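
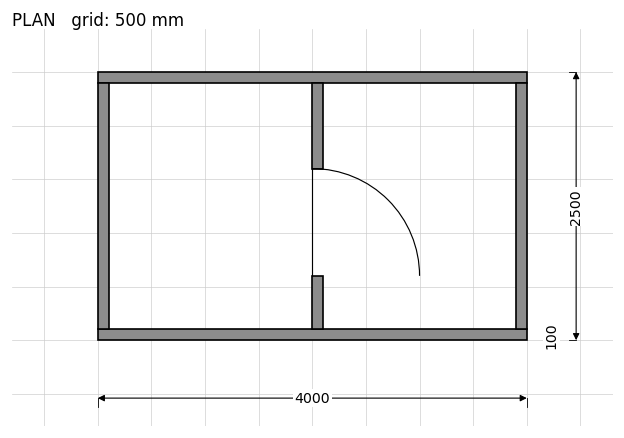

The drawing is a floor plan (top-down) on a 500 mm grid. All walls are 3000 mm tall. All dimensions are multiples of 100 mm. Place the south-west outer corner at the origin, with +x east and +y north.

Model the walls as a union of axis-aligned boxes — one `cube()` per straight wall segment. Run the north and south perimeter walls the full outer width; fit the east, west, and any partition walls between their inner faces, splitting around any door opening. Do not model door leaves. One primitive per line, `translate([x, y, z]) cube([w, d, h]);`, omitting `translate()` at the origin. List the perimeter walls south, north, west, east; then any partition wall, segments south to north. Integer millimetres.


cube([4000, 100, 3000]);
translate([0, 2400, 0]) cube([4000, 100, 3000]);
translate([0, 100, 0]) cube([100, 2300, 3000]);
translate([3900, 100, 0]) cube([100, 2300, 3000]);
translate([2000, 100, 0]) cube([100, 500, 3000]);
translate([2000, 1600, 0]) cube([100, 800, 3000]);


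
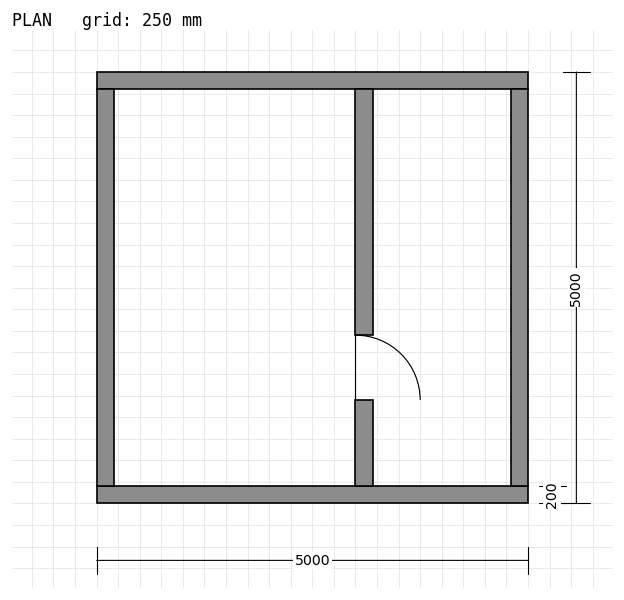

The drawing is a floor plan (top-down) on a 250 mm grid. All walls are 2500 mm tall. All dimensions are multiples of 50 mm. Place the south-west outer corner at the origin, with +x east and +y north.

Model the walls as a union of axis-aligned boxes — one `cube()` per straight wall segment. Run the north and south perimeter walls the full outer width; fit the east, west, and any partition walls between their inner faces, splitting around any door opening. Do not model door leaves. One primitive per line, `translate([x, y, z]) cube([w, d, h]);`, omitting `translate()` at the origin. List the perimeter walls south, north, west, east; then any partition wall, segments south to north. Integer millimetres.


cube([5000, 200, 2500]);
translate([0, 4800, 0]) cube([5000, 200, 2500]);
translate([0, 200, 0]) cube([200, 4600, 2500]);
translate([4800, 200, 0]) cube([200, 4600, 2500]);
translate([3000, 200, 0]) cube([200, 1000, 2500]);
translate([3000, 1950, 0]) cube([200, 2850, 2500]);


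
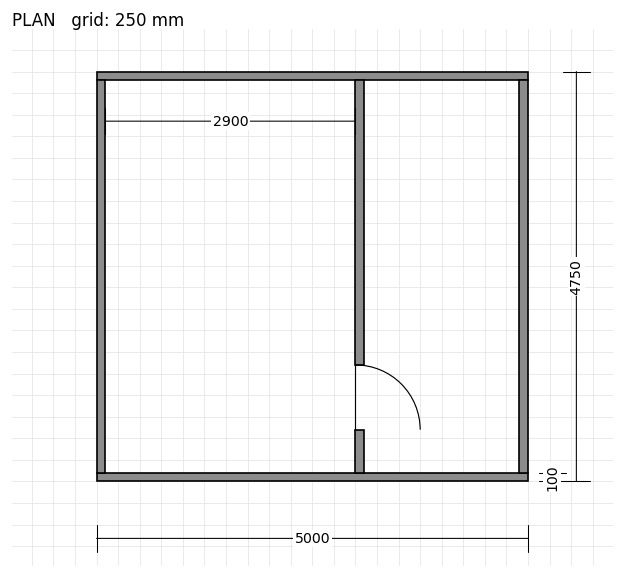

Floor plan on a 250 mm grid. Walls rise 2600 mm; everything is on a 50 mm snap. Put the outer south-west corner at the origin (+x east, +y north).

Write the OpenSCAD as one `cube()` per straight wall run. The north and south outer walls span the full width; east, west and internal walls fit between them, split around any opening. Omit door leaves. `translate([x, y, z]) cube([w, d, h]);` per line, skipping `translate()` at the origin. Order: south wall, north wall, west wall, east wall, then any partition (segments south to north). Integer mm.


cube([5000, 100, 2600]);
translate([0, 4650, 0]) cube([5000, 100, 2600]);
translate([0, 100, 0]) cube([100, 4550, 2600]);
translate([4900, 100, 0]) cube([100, 4550, 2600]);
translate([3000, 100, 0]) cube([100, 500, 2600]);
translate([3000, 1350, 0]) cube([100, 3300, 2600]);


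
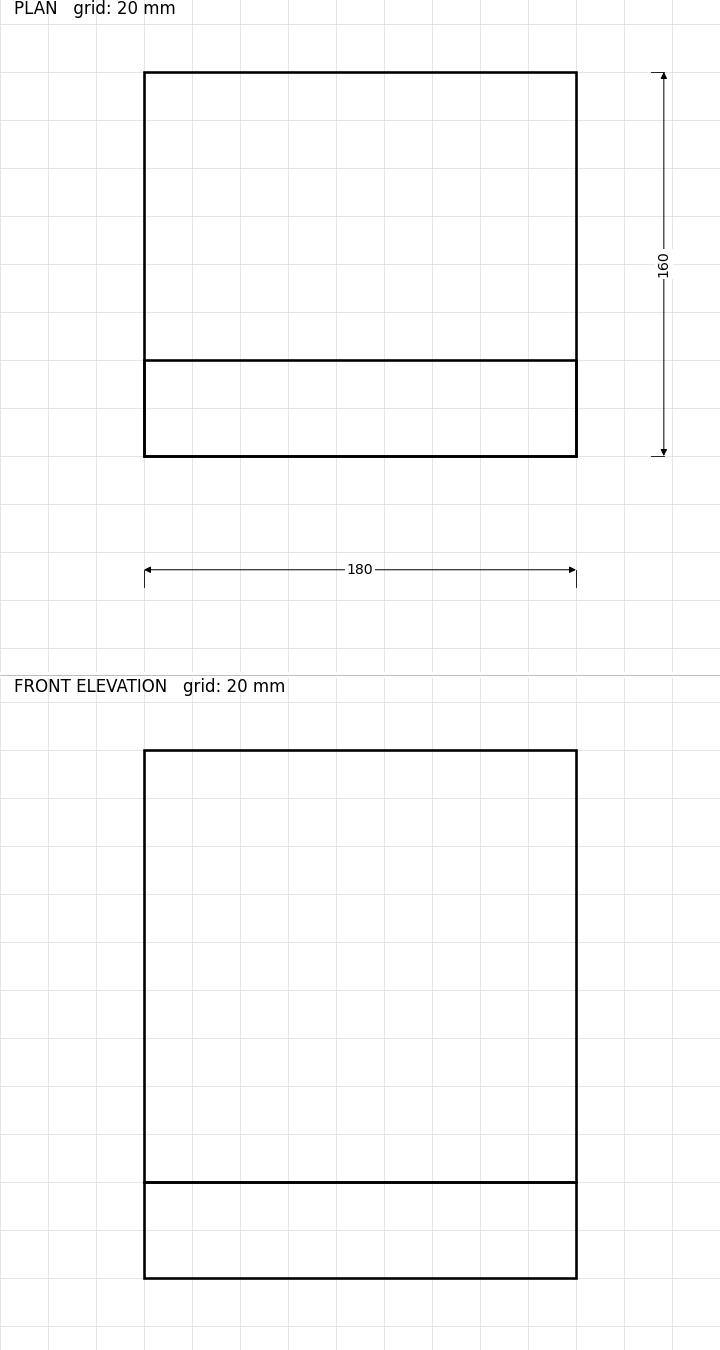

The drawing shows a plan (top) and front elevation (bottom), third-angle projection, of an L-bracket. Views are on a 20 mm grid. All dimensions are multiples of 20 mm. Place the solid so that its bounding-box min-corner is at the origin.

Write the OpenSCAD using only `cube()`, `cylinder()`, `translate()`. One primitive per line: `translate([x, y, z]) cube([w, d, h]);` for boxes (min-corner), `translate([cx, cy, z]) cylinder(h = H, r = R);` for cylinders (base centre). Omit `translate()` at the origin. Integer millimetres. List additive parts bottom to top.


cube([180, 160, 40]);
translate([0, 0, 40]) cube([180, 40, 180]);


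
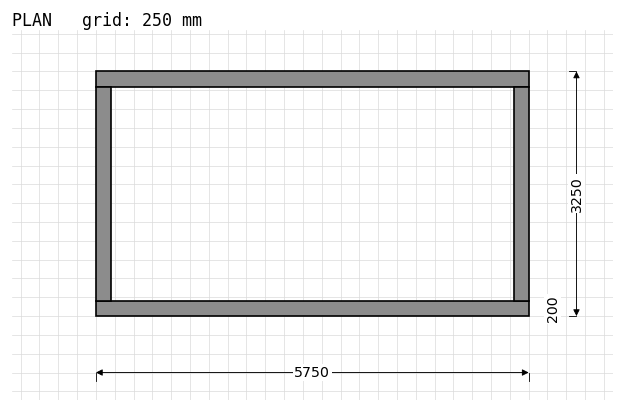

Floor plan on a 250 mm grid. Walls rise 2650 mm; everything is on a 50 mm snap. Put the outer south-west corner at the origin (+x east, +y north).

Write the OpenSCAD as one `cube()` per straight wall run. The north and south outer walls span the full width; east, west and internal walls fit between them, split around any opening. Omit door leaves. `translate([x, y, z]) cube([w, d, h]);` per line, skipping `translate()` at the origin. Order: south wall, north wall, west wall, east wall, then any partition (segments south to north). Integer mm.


cube([5750, 200, 2650]);
translate([0, 3050, 0]) cube([5750, 200, 2650]);
translate([0, 200, 0]) cube([200, 2850, 2650]);
translate([5550, 200, 0]) cube([200, 2850, 2650]);


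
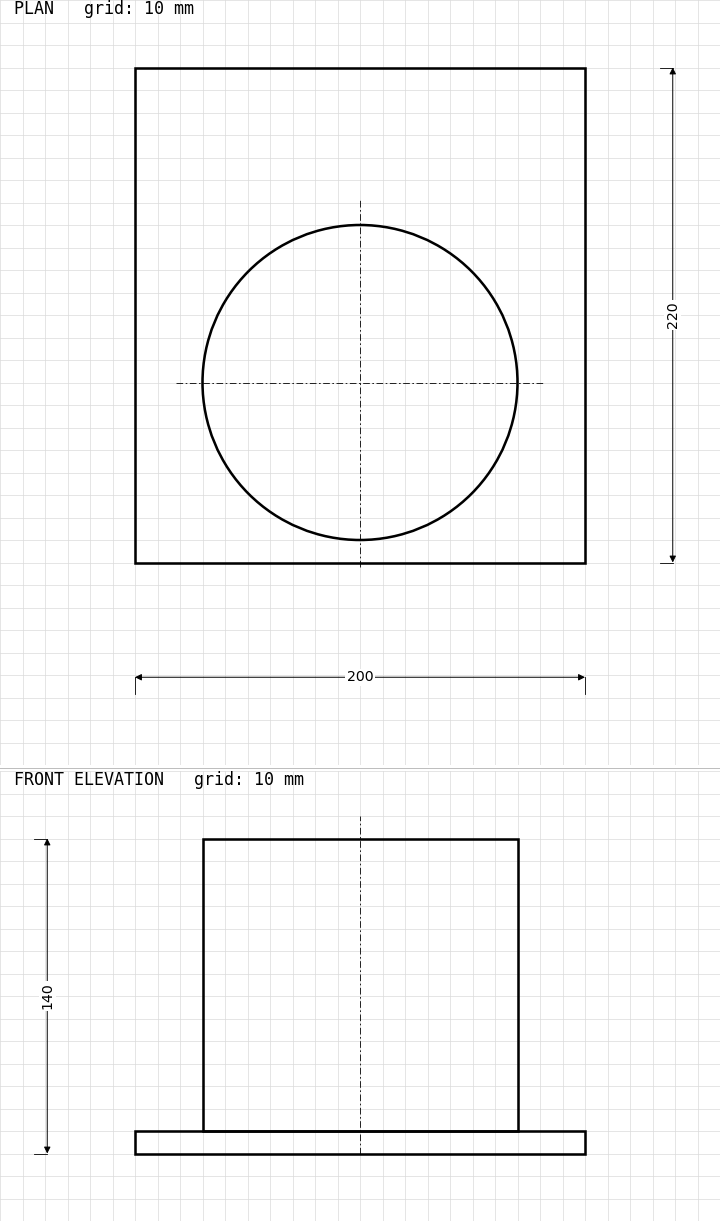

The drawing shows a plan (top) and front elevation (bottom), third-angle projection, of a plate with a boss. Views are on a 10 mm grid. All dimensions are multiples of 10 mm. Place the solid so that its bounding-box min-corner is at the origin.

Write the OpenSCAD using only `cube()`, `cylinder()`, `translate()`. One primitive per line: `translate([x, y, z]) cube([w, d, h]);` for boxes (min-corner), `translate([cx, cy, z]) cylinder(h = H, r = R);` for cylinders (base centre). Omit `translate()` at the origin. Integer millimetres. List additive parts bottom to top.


cube([200, 220, 10]);
translate([100, 80, 10]) cylinder(h = 130, r = 70);


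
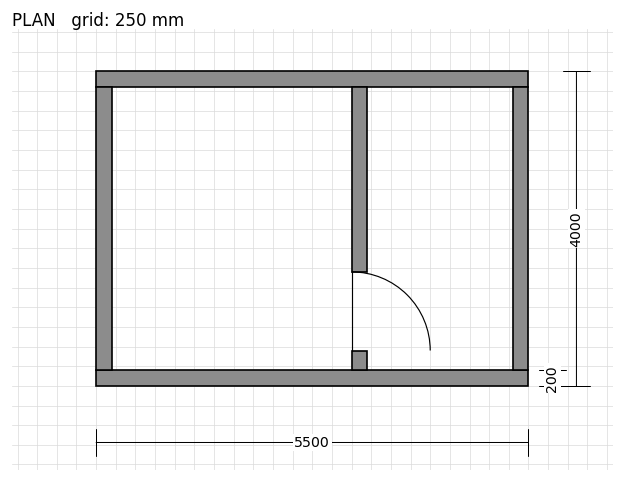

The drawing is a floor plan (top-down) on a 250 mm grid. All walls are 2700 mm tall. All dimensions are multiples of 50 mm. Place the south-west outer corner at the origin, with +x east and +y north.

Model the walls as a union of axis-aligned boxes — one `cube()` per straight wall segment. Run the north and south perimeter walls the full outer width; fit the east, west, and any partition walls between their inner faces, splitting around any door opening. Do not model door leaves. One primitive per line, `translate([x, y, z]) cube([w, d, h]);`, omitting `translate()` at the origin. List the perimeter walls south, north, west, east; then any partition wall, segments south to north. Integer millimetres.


cube([5500, 200, 2700]);
translate([0, 3800, 0]) cube([5500, 200, 2700]);
translate([0, 200, 0]) cube([200, 3600, 2700]);
translate([5300, 200, 0]) cube([200, 3600, 2700]);
translate([3250, 200, 0]) cube([200, 250, 2700]);
translate([3250, 1450, 0]) cube([200, 2350, 2700]);


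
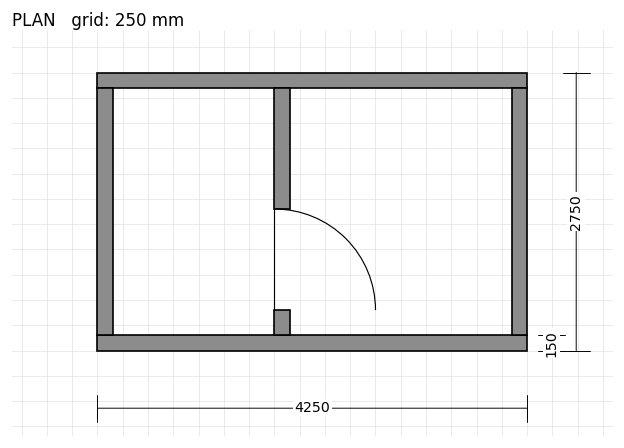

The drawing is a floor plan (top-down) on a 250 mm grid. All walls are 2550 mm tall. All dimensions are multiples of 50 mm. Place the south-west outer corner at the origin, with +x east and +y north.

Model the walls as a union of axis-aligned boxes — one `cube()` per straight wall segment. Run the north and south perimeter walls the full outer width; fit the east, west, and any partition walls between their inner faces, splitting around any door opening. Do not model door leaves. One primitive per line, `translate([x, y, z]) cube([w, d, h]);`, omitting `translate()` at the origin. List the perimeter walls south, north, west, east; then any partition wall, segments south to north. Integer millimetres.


cube([4250, 150, 2550]);
translate([0, 2600, 0]) cube([4250, 150, 2550]);
translate([0, 150, 0]) cube([150, 2450, 2550]);
translate([4100, 150, 0]) cube([150, 2450, 2550]);
translate([1750, 150, 0]) cube([150, 250, 2550]);
translate([1750, 1400, 0]) cube([150, 1200, 2550]);


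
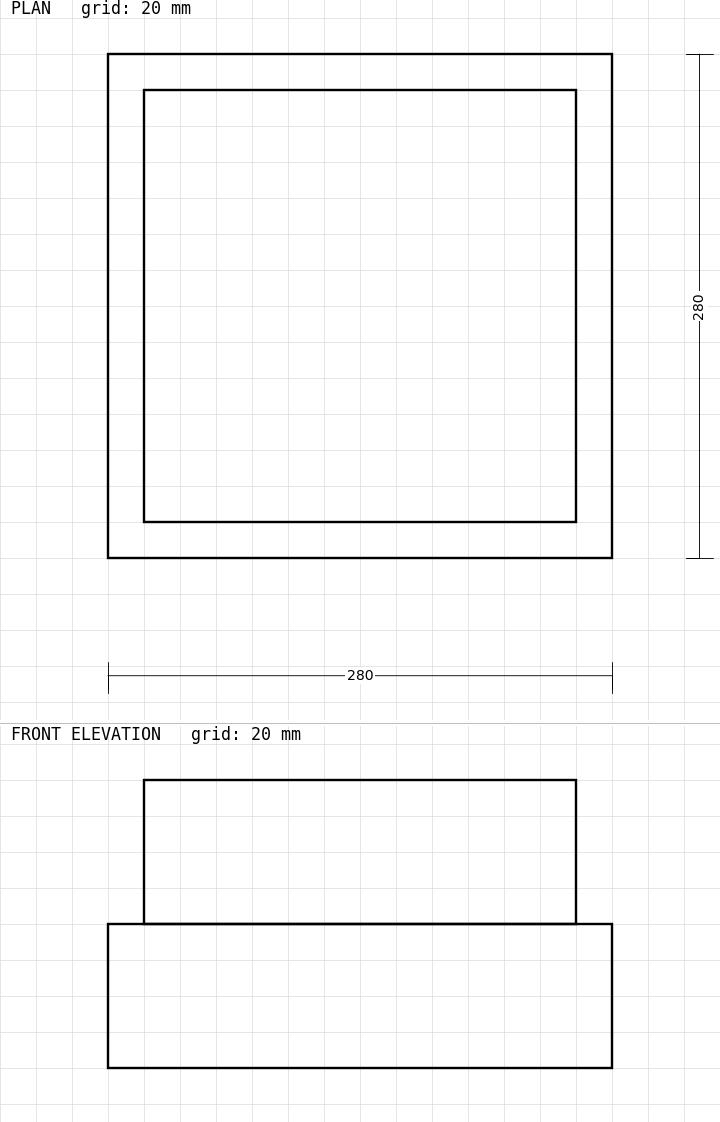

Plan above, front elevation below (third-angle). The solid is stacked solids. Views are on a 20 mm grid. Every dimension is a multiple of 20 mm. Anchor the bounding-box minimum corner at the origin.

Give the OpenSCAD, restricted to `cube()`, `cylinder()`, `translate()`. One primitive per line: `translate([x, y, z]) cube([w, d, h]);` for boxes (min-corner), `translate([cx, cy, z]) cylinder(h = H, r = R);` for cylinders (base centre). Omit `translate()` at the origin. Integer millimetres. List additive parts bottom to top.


cube([280, 280, 80]);
translate([20, 20, 80]) cube([240, 240, 80]);


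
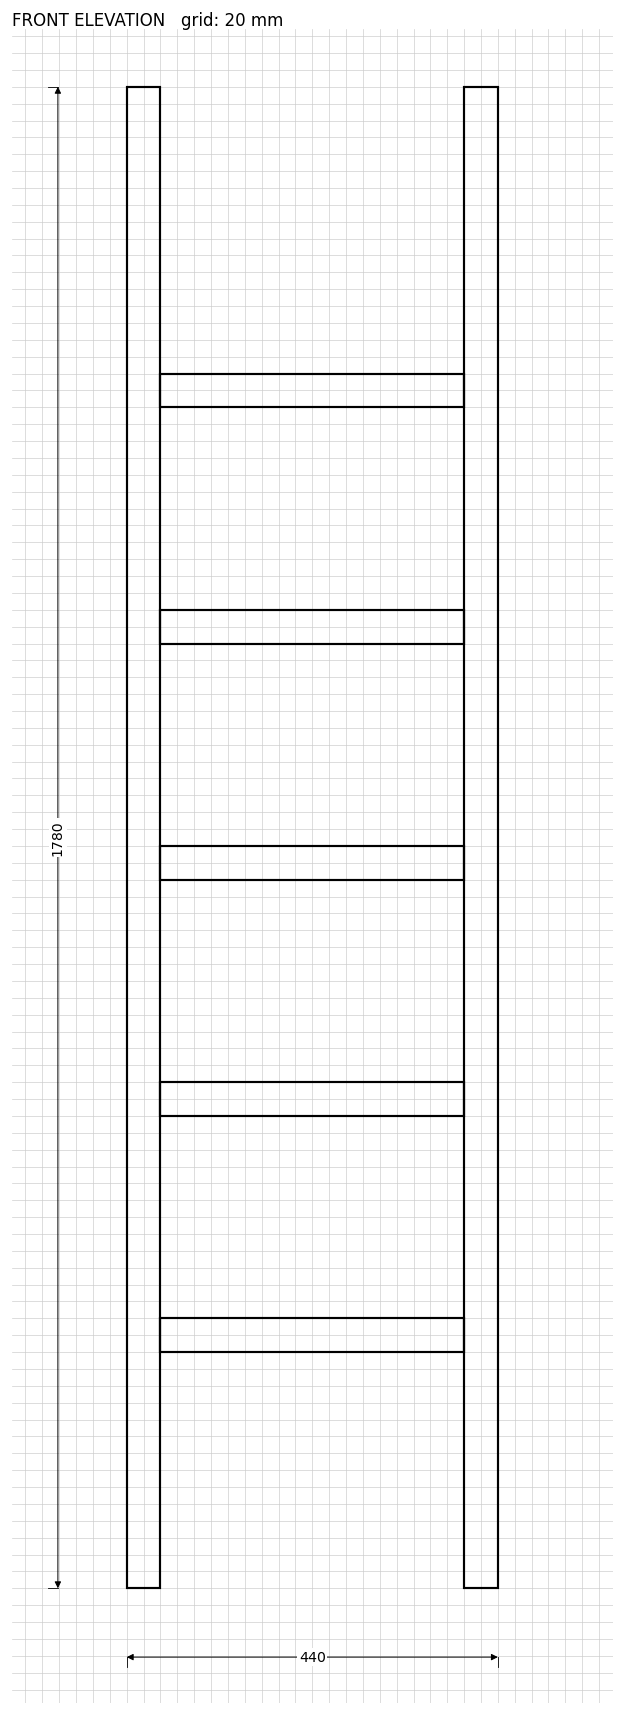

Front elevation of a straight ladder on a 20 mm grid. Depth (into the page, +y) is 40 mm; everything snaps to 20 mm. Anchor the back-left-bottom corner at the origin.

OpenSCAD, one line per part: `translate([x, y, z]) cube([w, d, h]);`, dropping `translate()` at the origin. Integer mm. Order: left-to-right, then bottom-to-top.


cube([40, 40, 1780]);
translate([40, 0, 280]) cube([360, 40, 40]);
translate([40, 0, 560]) cube([360, 40, 40]);
translate([40, 0, 840]) cube([360, 40, 40]);
translate([40, 0, 1120]) cube([360, 40, 40]);
translate([40, 0, 1400]) cube([360, 40, 40]);
translate([400, 0, 0]) cube([40, 40, 1780]);


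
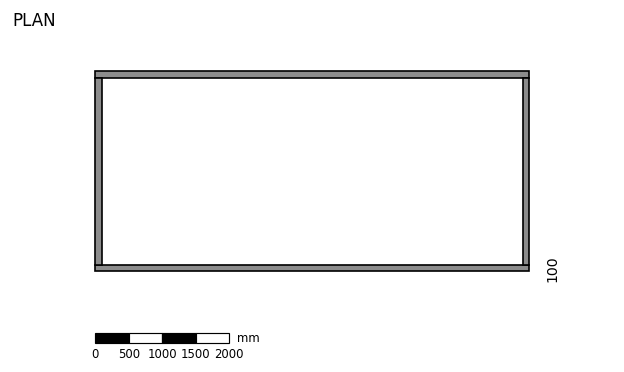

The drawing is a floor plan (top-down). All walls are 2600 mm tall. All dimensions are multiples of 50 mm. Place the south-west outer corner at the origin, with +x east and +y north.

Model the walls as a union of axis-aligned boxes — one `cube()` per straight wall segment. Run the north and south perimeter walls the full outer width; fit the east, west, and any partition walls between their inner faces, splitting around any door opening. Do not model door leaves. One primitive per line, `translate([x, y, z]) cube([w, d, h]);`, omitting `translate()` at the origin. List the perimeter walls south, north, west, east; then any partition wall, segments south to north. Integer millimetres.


cube([6500, 100, 2600]);
translate([0, 2900, 0]) cube([6500, 100, 2600]);
translate([0, 100, 0]) cube([100, 2800, 2600]);
translate([6400, 100, 0]) cube([100, 2800, 2600]);


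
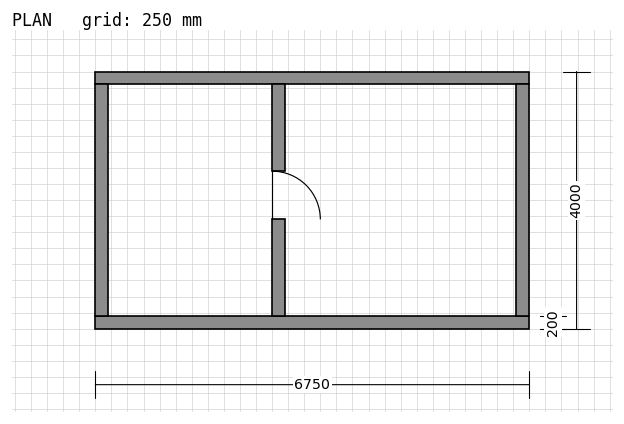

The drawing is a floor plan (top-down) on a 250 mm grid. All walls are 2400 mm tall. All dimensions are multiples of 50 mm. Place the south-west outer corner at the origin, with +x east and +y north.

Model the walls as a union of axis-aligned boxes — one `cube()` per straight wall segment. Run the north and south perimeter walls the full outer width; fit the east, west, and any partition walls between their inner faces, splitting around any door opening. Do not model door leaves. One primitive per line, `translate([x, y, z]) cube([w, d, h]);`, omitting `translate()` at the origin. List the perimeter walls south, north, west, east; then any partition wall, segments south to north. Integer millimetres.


cube([6750, 200, 2400]);
translate([0, 3800, 0]) cube([6750, 200, 2400]);
translate([0, 200, 0]) cube([200, 3600, 2400]);
translate([6550, 200, 0]) cube([200, 3600, 2400]);
translate([2750, 200, 0]) cube([200, 1500, 2400]);
translate([2750, 2450, 0]) cube([200, 1350, 2400]);


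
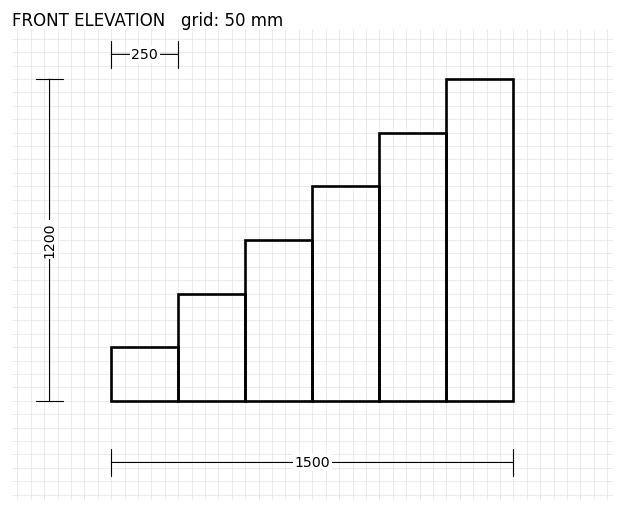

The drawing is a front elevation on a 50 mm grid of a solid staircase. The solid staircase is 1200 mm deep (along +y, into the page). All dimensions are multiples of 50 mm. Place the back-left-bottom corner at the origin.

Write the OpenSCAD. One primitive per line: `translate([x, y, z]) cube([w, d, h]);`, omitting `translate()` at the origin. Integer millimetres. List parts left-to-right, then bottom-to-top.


cube([250, 1200, 200]);
translate([250, 0, 0]) cube([250, 1200, 400]);
translate([500, 0, 0]) cube([250, 1200, 600]);
translate([750, 0, 0]) cube([250, 1200, 800]);
translate([1000, 0, 0]) cube([250, 1200, 1000]);
translate([1250, 0, 0]) cube([250, 1200, 1200]);


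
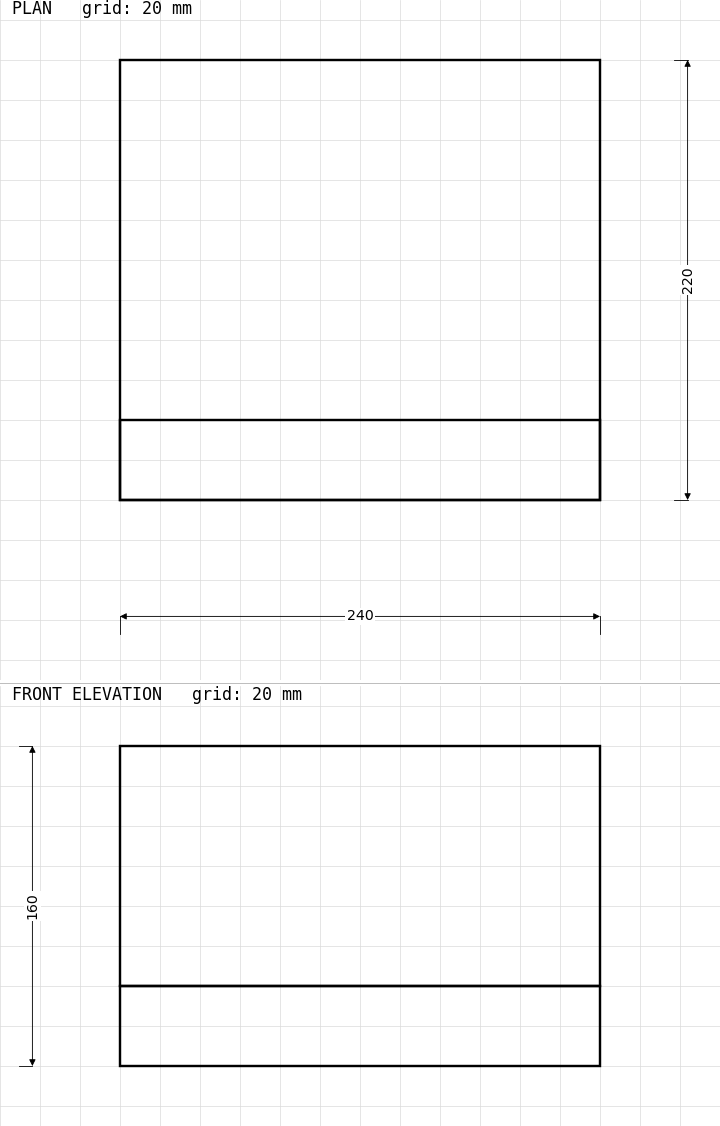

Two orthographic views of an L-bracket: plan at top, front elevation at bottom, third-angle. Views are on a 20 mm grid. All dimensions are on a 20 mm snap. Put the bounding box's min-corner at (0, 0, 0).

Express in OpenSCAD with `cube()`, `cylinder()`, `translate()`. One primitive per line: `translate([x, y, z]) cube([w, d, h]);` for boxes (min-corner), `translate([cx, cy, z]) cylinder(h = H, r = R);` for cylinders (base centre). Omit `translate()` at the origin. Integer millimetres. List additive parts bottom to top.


cube([240, 220, 40]);
translate([0, 0, 40]) cube([240, 40, 120]);


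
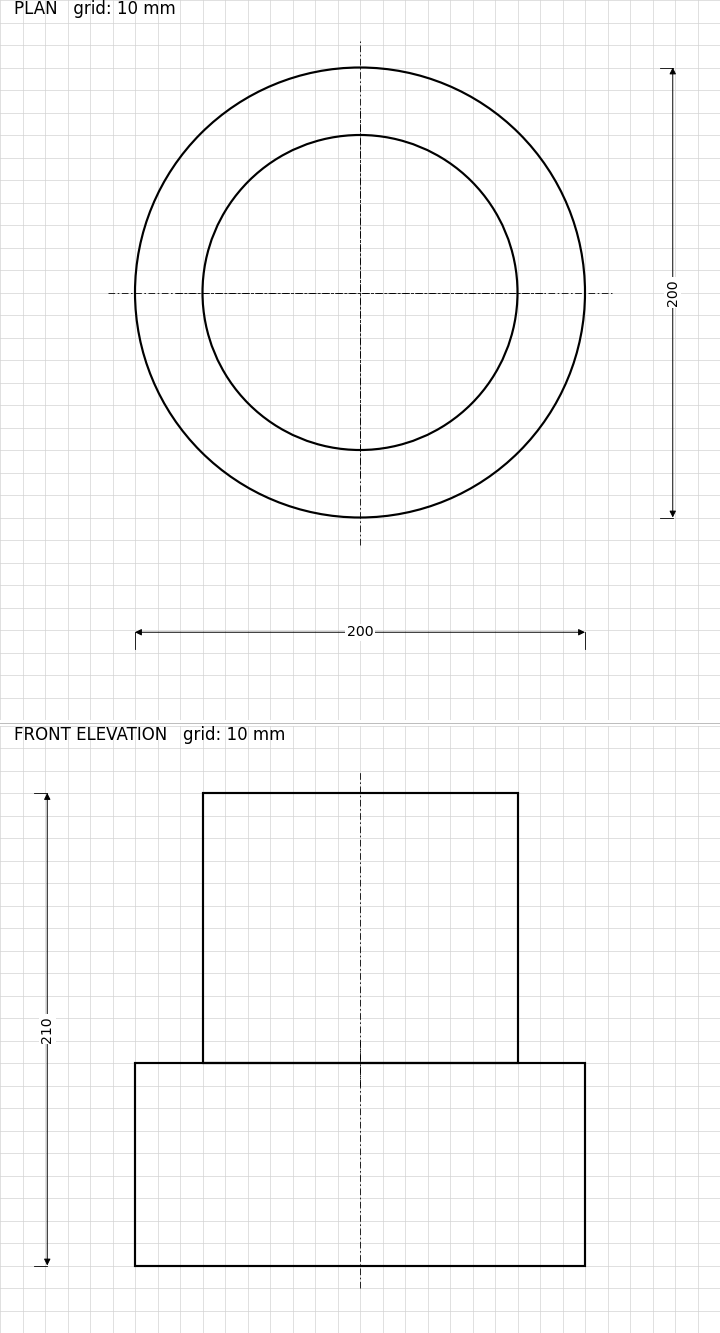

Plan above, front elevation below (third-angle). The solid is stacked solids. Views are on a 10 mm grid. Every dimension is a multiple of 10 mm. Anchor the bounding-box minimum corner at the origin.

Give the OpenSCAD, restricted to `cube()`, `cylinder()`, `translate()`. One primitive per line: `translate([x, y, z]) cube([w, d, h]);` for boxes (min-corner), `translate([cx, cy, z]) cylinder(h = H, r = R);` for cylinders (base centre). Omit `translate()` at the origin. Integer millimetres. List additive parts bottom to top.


translate([100, 100, 0]) cylinder(h = 90, r = 100);
translate([100, 100, 90]) cylinder(h = 120, r = 70);


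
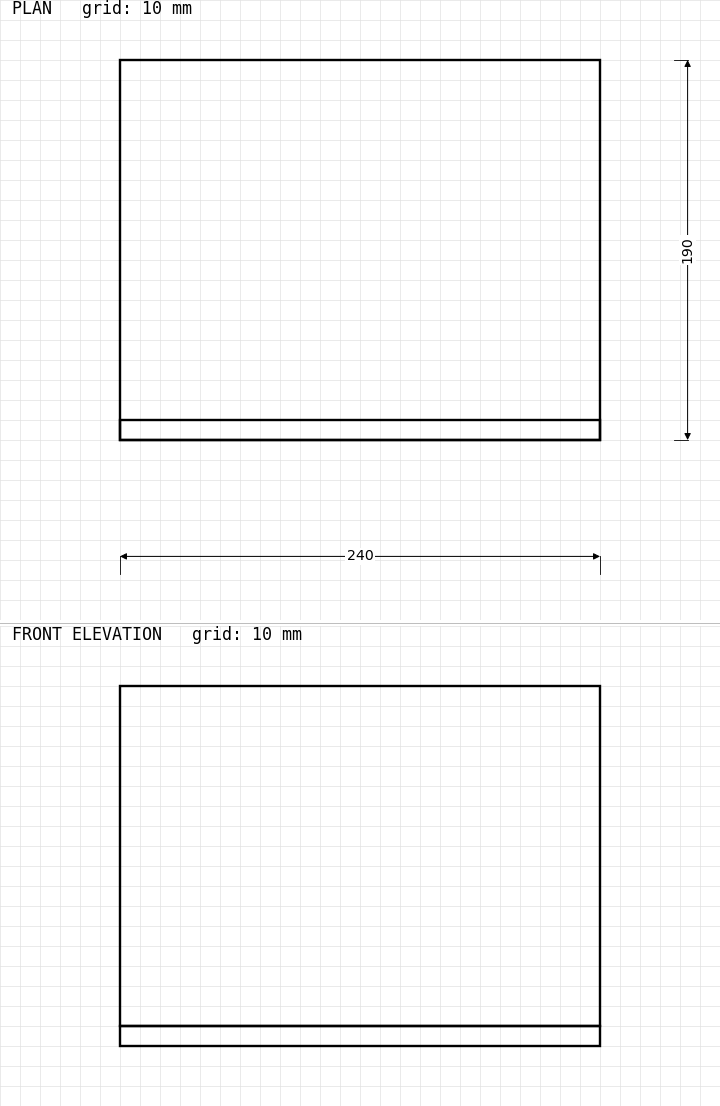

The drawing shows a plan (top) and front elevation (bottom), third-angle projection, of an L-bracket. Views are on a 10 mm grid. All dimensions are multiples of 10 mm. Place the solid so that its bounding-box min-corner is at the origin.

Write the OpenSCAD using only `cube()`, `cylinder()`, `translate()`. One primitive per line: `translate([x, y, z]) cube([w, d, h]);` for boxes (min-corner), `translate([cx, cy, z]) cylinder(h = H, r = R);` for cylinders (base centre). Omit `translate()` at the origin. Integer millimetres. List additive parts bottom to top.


cube([240, 190, 10]);
translate([0, 0, 10]) cube([240, 10, 170]);


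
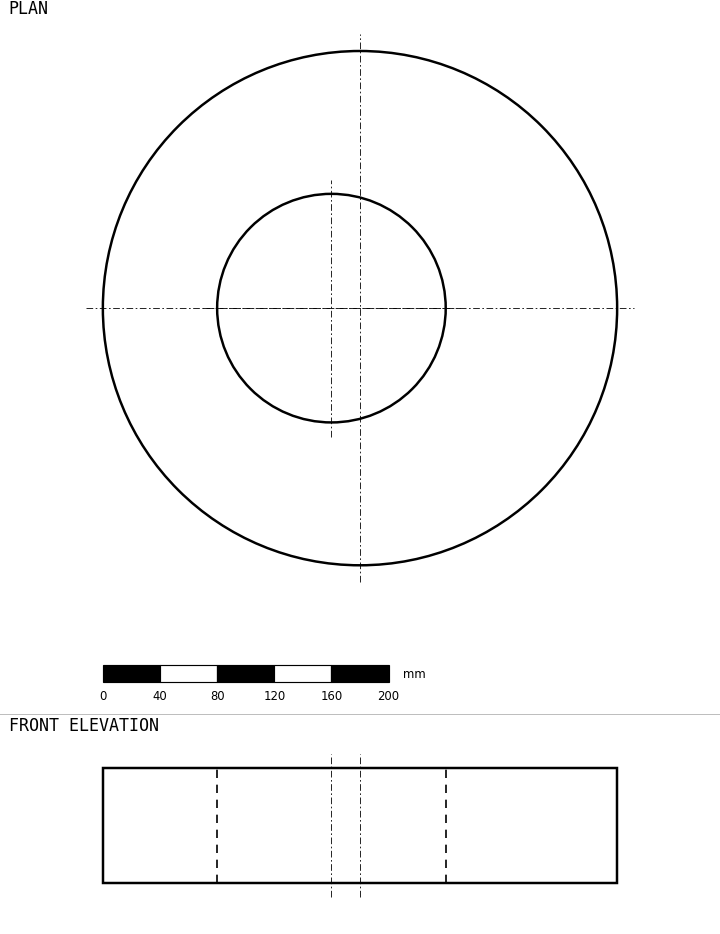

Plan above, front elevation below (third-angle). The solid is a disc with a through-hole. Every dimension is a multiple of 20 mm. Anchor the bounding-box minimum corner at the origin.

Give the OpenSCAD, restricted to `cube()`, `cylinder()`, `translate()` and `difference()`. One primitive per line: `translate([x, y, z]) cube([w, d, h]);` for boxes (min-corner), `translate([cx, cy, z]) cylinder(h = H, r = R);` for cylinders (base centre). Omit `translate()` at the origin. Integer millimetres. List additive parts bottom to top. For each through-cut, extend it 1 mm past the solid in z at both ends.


difference() {
  translate([180, 180, 0]) cylinder(h = 80, r = 180);
  translate([160, 180, -1]) cylinder(h = 82, r = 80);
}


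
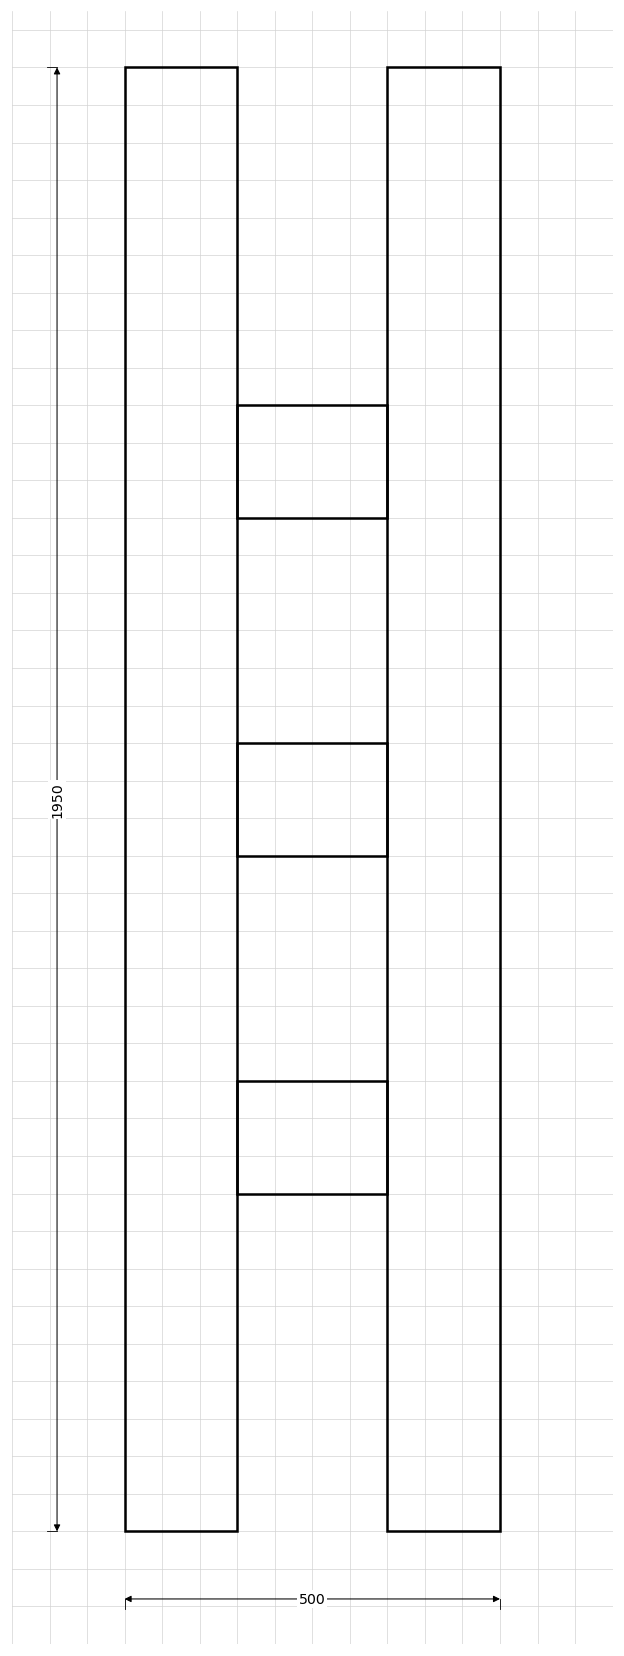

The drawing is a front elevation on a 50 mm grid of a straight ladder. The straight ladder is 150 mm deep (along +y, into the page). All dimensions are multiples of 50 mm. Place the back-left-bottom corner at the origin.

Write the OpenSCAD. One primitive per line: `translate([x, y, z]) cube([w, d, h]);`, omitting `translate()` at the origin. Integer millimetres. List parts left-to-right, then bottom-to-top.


cube([150, 150, 1950]);
translate([150, 0, 450]) cube([200, 150, 150]);
translate([150, 0, 900]) cube([200, 150, 150]);
translate([150, 0, 1350]) cube([200, 150, 150]);
translate([350, 0, 0]) cube([150, 150, 1950]);


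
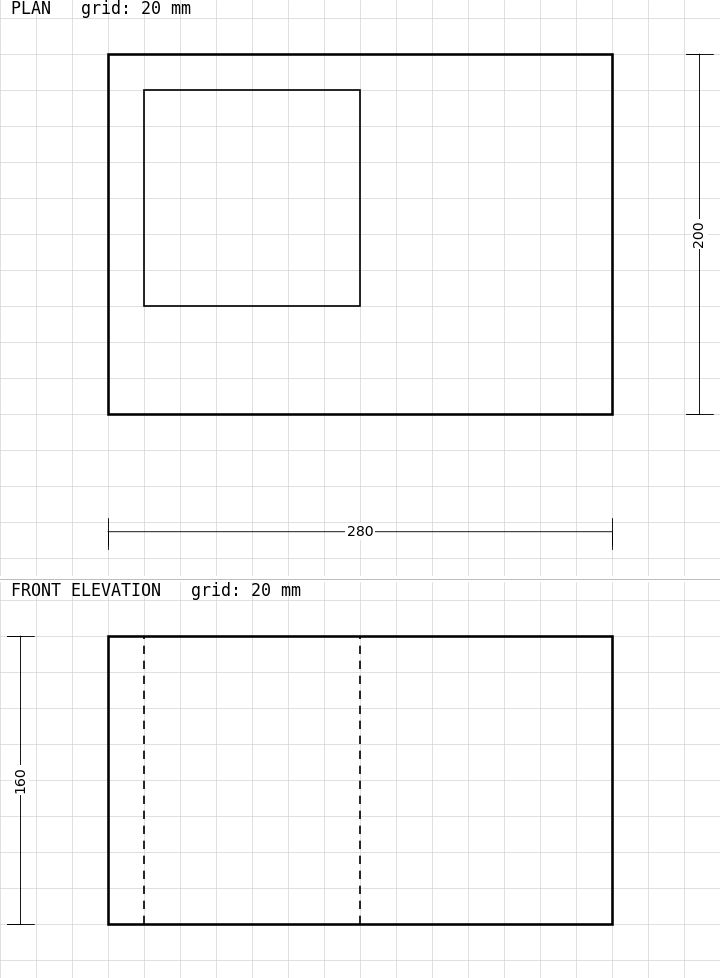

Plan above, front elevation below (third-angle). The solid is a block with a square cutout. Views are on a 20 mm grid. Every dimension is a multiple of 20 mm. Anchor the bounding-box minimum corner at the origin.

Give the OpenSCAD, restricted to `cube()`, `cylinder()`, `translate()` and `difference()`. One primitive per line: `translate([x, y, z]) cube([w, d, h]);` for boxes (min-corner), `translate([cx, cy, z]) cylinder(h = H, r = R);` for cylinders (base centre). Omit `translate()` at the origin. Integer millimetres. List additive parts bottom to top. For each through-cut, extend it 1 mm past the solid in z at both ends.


difference() {
  cube([280, 200, 160]);
  translate([20, 60, -1]) cube([120, 120, 162]);
}


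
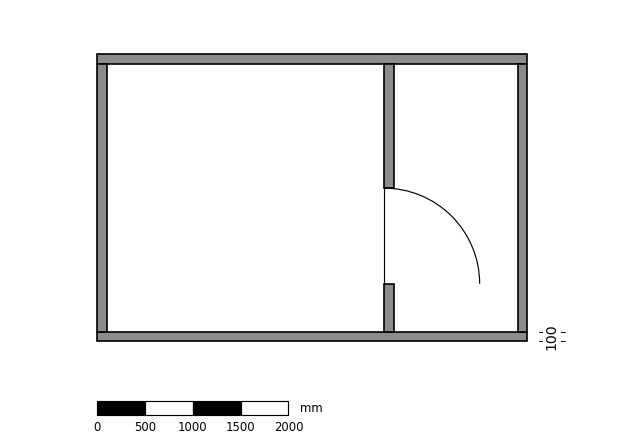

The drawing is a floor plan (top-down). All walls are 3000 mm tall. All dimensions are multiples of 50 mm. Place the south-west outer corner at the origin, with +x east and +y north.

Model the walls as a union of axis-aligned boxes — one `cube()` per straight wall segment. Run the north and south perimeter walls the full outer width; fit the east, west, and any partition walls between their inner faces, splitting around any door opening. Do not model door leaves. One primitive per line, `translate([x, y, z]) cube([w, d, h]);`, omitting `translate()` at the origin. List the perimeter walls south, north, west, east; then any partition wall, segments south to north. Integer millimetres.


cube([4500, 100, 3000]);
translate([0, 2900, 0]) cube([4500, 100, 3000]);
translate([0, 100, 0]) cube([100, 2800, 3000]);
translate([4400, 100, 0]) cube([100, 2800, 3000]);
translate([3000, 100, 0]) cube([100, 500, 3000]);
translate([3000, 1600, 0]) cube([100, 1300, 3000]);


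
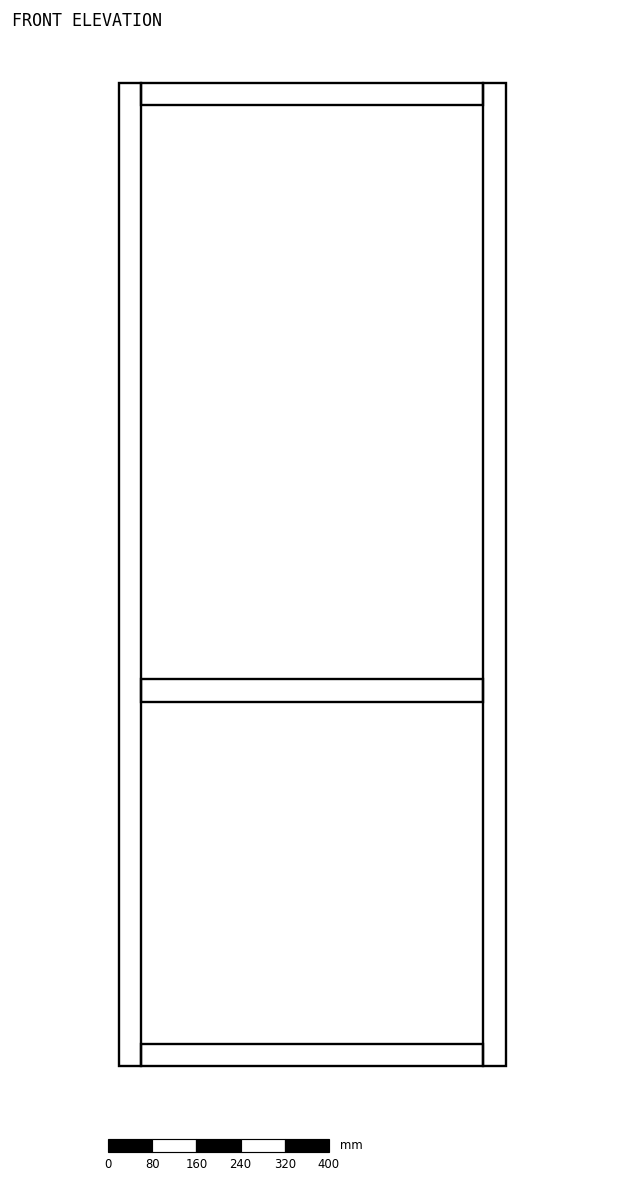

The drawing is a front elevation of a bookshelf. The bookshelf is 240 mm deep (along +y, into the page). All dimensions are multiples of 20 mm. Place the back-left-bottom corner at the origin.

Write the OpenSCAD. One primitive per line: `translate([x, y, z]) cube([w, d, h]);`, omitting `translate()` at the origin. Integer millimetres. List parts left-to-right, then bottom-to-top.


cube([40, 240, 1780]);
translate([40, 0, 0]) cube([620, 240, 40]);
translate([40, 0, 660]) cube([620, 240, 40]);
translate([40, 0, 1740]) cube([620, 240, 40]);
translate([660, 0, 0]) cube([40, 240, 1780]);


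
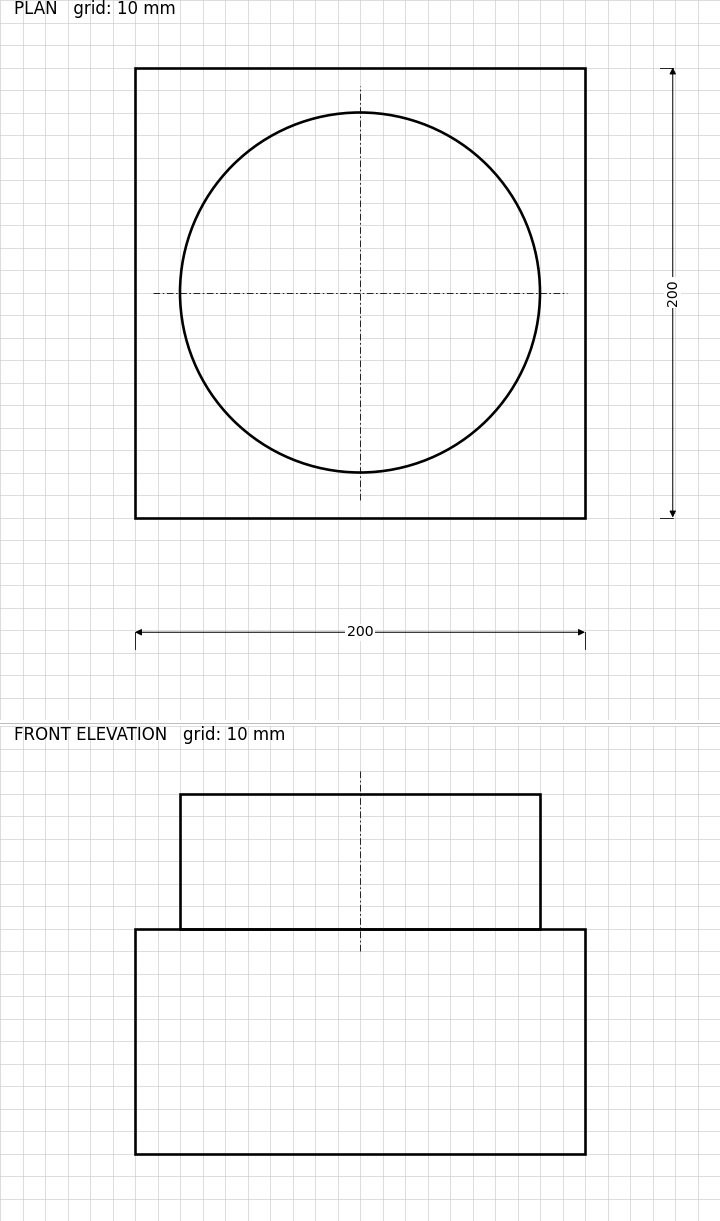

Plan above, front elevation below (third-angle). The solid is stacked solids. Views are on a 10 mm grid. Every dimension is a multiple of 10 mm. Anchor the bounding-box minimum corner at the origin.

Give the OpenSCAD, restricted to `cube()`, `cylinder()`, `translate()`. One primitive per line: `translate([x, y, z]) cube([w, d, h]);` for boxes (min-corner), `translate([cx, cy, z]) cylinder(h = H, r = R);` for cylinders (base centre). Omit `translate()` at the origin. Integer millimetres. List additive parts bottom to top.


cube([200, 200, 100]);
translate([100, 100, 100]) cylinder(h = 60, r = 80);


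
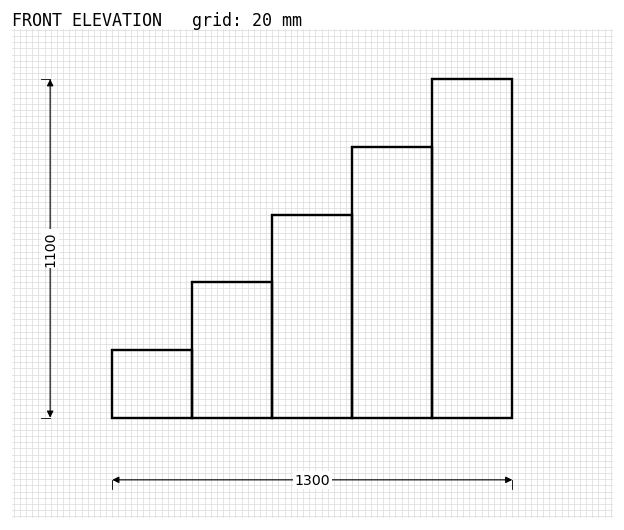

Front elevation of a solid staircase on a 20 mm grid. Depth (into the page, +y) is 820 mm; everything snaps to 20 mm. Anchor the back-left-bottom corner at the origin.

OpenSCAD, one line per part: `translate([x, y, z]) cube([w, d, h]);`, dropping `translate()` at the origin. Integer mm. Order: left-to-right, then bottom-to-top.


cube([260, 820, 220]);
translate([260, 0, 0]) cube([260, 820, 440]);
translate([520, 0, 0]) cube([260, 820, 660]);
translate([780, 0, 0]) cube([260, 820, 880]);
translate([1040, 0, 0]) cube([260, 820, 1100]);


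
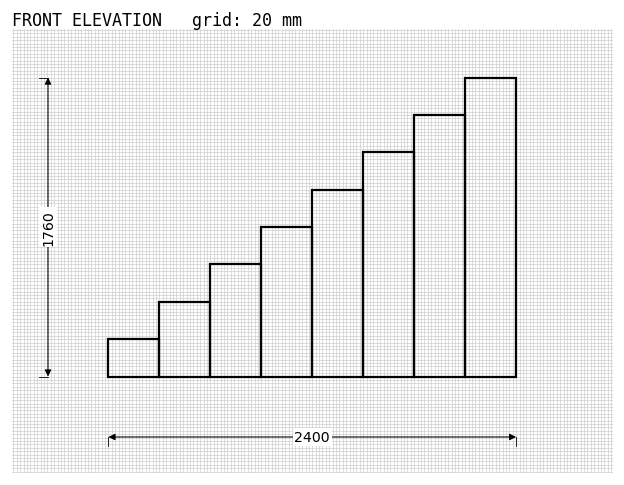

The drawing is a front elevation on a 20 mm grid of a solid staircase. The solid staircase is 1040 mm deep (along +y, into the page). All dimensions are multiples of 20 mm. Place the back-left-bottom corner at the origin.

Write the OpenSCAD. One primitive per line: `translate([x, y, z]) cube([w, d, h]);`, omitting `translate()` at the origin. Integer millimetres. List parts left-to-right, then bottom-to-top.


cube([300, 1040, 220]);
translate([300, 0, 0]) cube([300, 1040, 440]);
translate([600, 0, 0]) cube([300, 1040, 660]);
translate([900, 0, 0]) cube([300, 1040, 880]);
translate([1200, 0, 0]) cube([300, 1040, 1100]);
translate([1500, 0, 0]) cube([300, 1040, 1320]);
translate([1800, 0, 0]) cube([300, 1040, 1540]);
translate([2100, 0, 0]) cube([300, 1040, 1760]);


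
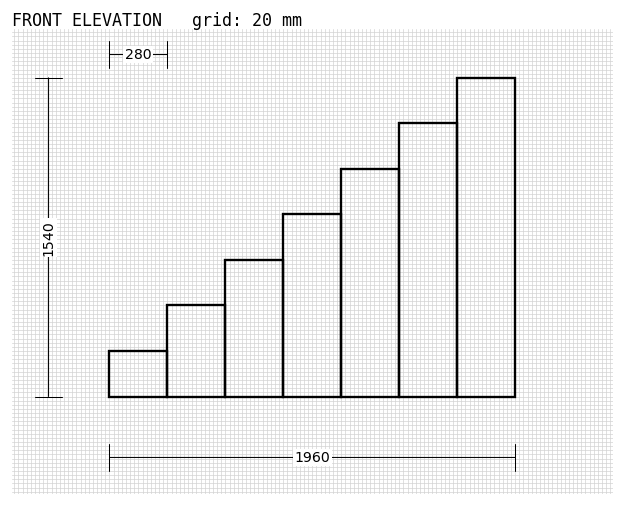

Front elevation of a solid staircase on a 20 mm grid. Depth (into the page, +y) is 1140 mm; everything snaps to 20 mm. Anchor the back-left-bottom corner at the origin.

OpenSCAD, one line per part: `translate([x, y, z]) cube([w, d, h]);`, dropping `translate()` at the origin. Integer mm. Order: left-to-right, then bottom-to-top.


cube([280, 1140, 220]);
translate([280, 0, 0]) cube([280, 1140, 440]);
translate([560, 0, 0]) cube([280, 1140, 660]);
translate([840, 0, 0]) cube([280, 1140, 880]);
translate([1120, 0, 0]) cube([280, 1140, 1100]);
translate([1400, 0, 0]) cube([280, 1140, 1320]);
translate([1680, 0, 0]) cube([280, 1140, 1540]);


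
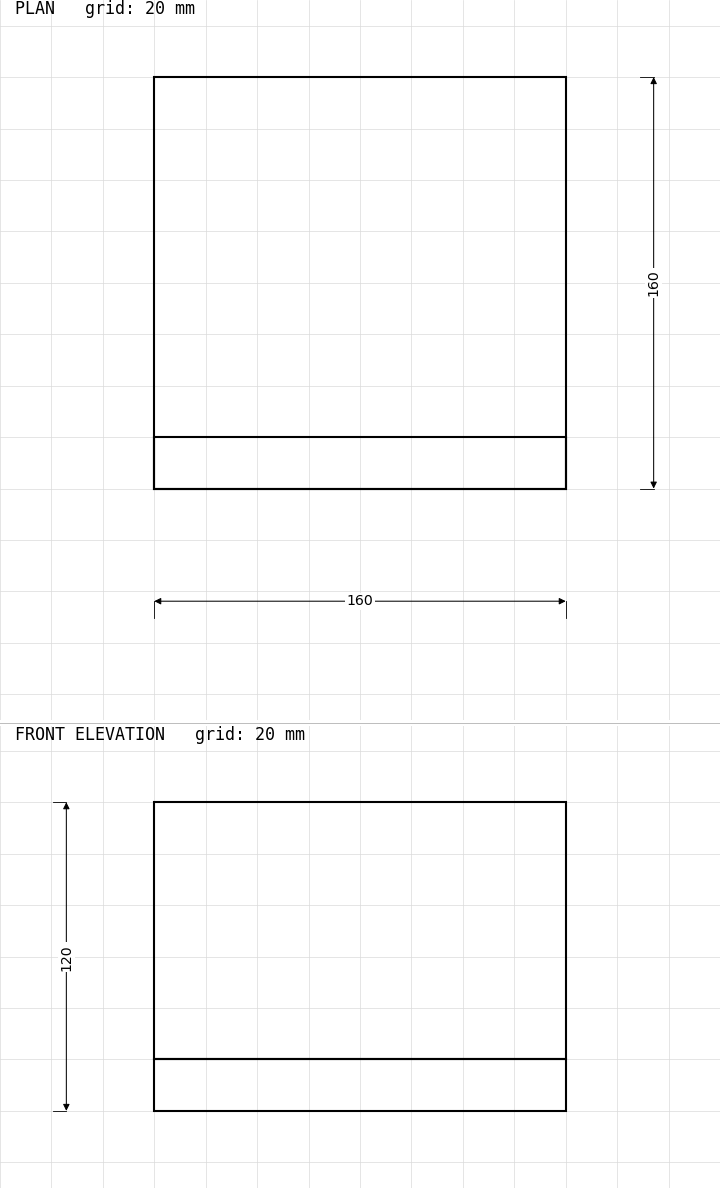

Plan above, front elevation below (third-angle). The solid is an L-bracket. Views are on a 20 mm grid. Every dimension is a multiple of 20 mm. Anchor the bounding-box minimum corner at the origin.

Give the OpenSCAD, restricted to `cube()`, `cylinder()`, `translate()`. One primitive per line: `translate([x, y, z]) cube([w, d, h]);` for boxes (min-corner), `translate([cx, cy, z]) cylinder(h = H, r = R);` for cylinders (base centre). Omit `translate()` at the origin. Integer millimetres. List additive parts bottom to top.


cube([160, 160, 20]);
translate([0, 0, 20]) cube([160, 20, 100]);


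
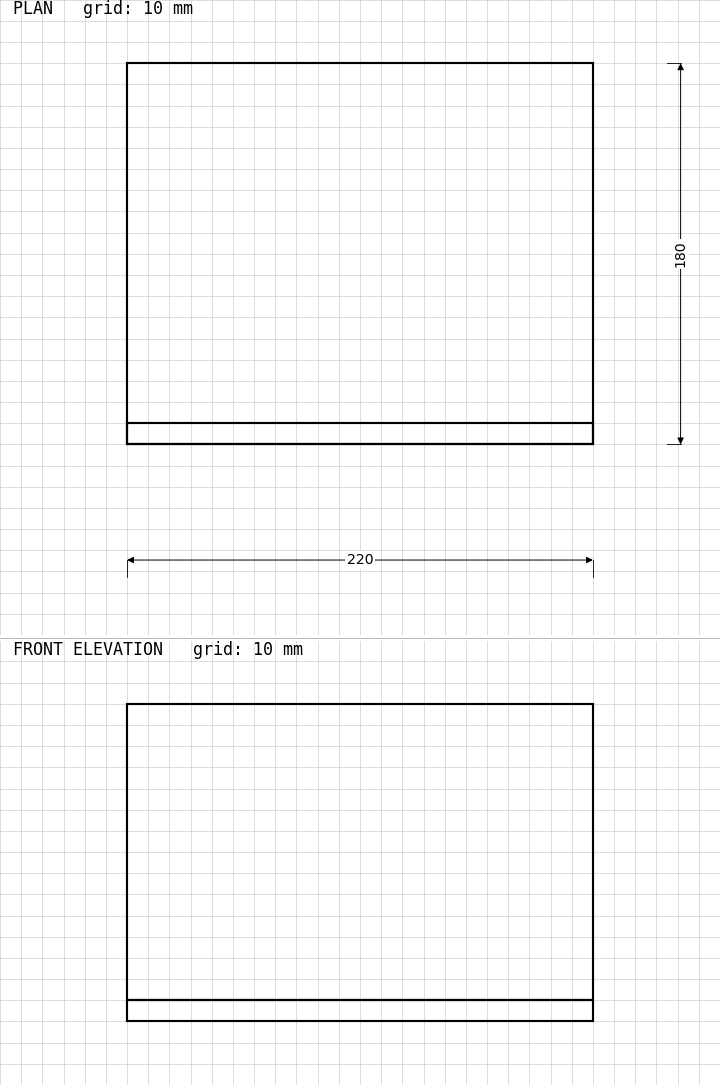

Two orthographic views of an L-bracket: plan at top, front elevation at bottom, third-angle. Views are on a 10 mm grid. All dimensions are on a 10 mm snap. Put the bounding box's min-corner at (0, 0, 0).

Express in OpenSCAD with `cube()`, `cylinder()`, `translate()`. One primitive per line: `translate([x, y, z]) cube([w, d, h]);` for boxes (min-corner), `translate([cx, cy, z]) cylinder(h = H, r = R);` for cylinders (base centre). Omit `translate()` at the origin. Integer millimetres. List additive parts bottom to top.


cube([220, 180, 10]);
translate([0, 0, 10]) cube([220, 10, 140]);


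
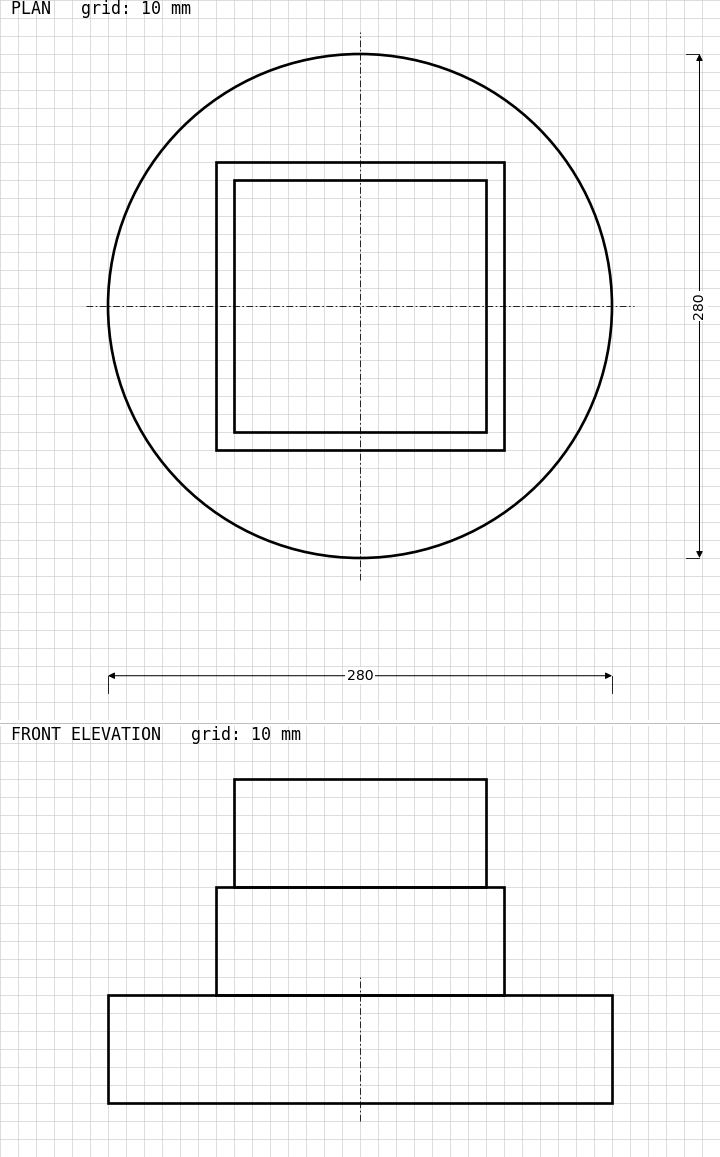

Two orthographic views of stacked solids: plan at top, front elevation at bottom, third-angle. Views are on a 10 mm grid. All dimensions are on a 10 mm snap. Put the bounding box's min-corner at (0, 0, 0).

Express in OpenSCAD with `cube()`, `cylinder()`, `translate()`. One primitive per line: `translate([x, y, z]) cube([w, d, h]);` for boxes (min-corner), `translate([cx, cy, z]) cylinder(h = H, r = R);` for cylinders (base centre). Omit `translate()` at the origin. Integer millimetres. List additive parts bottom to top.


translate([140, 140, 0]) cylinder(h = 60, r = 140);
translate([60, 60, 60]) cube([160, 160, 60]);
translate([70, 70, 120]) cube([140, 140, 60]);


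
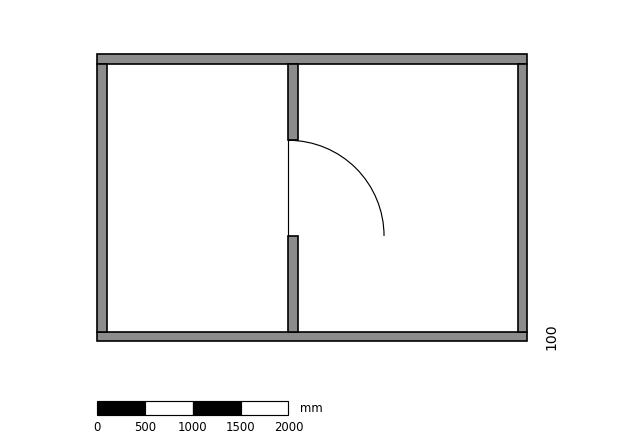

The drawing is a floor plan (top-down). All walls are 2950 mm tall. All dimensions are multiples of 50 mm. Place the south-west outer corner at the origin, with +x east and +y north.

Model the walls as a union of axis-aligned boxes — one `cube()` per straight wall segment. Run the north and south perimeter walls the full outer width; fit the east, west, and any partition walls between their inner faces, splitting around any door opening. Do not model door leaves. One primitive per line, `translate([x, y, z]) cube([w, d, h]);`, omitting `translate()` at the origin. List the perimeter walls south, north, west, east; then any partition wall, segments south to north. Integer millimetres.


cube([4500, 100, 2950]);
translate([0, 2900, 0]) cube([4500, 100, 2950]);
translate([0, 100, 0]) cube([100, 2800, 2950]);
translate([4400, 100, 0]) cube([100, 2800, 2950]);
translate([2000, 100, 0]) cube([100, 1000, 2950]);
translate([2000, 2100, 0]) cube([100, 800, 2950]);


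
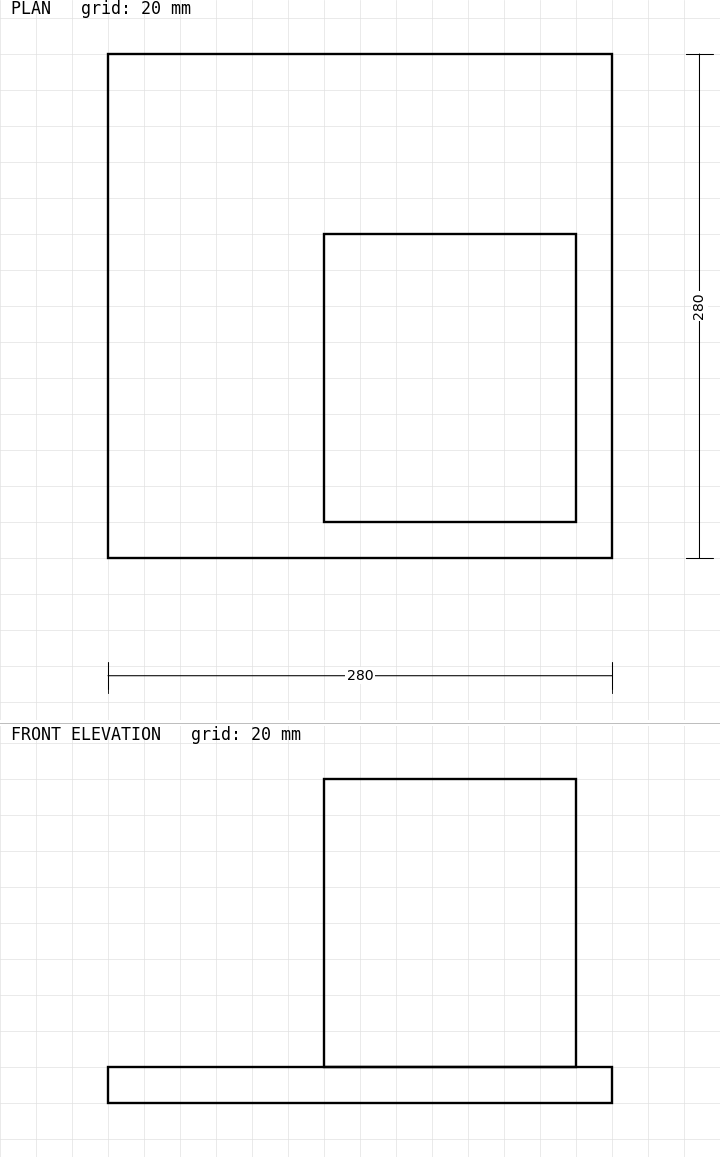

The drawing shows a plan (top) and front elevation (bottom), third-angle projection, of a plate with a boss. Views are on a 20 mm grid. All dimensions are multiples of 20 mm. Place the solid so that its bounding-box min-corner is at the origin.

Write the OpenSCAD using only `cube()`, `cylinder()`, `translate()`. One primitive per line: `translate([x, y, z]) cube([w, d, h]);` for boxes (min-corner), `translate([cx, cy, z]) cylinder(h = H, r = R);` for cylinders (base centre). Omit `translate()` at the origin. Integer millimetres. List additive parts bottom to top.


cube([280, 280, 20]);
translate([120, 20, 20]) cube([140, 160, 160]);


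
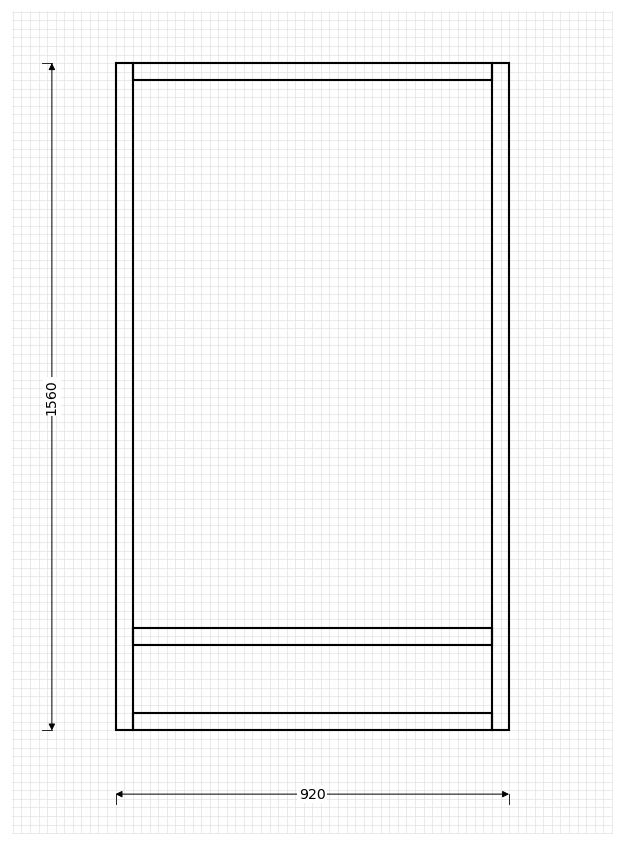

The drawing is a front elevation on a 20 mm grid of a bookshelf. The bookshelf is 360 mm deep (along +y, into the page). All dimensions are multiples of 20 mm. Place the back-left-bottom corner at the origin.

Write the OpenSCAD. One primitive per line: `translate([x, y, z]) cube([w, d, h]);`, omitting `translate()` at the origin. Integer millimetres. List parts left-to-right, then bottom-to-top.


cube([40, 360, 1560]);
translate([40, 0, 0]) cube([840, 360, 40]);
translate([40, 0, 200]) cube([840, 360, 40]);
translate([40, 0, 1520]) cube([840, 360, 40]);
translate([880, 0, 0]) cube([40, 360, 1560]);


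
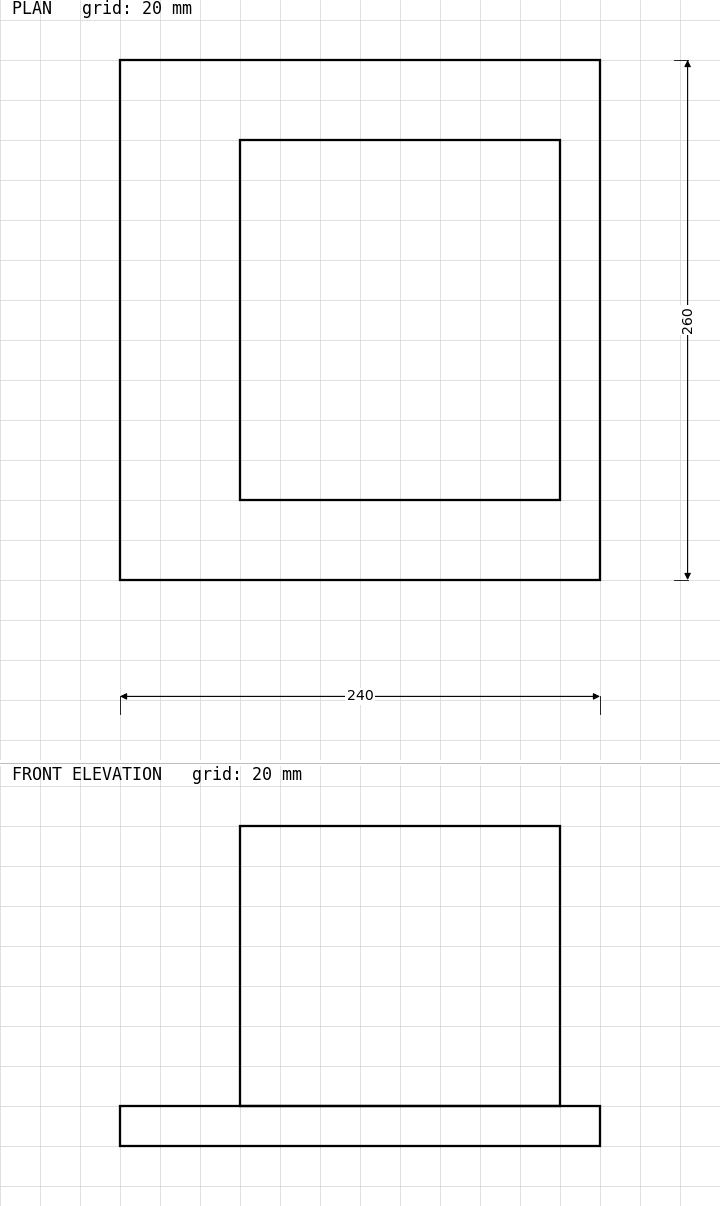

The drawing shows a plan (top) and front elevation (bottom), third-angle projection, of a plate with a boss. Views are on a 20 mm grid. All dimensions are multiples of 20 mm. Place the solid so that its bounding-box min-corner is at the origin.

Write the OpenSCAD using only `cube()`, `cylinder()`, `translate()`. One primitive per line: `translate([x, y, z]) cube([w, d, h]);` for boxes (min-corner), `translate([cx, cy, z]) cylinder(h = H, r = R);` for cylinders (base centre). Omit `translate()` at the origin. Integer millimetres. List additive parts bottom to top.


cube([240, 260, 20]);
translate([60, 40, 20]) cube([160, 180, 140]);


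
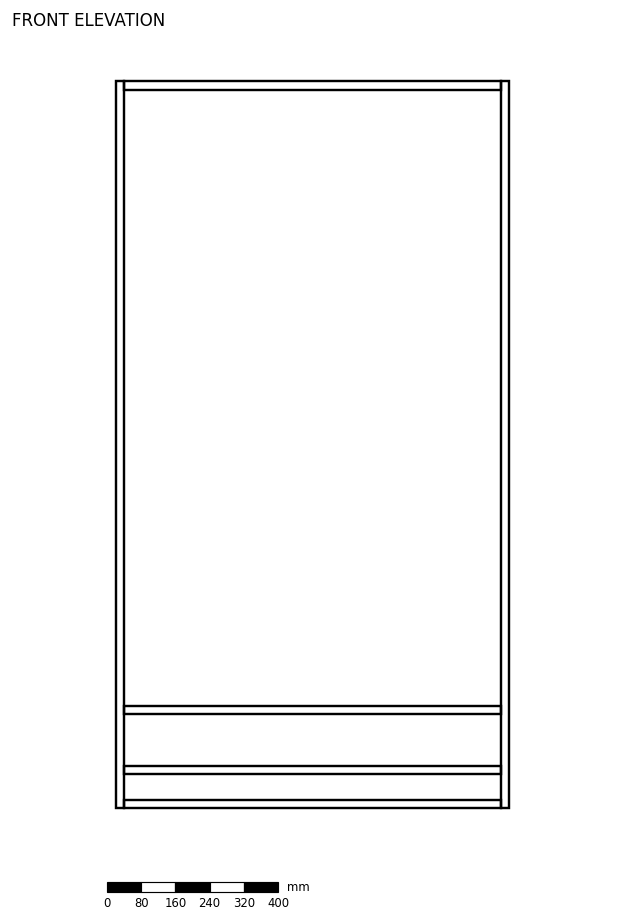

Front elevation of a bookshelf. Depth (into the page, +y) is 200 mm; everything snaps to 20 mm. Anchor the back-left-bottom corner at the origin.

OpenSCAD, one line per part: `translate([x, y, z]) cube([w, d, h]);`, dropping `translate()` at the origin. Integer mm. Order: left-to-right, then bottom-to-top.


cube([20, 200, 1700]);
translate([20, 0, 0]) cube([880, 200, 20]);
translate([20, 0, 80]) cube([880, 200, 20]);
translate([20, 0, 220]) cube([880, 200, 20]);
translate([20, 0, 1680]) cube([880, 200, 20]);
translate([900, 0, 0]) cube([20, 200, 1700]);


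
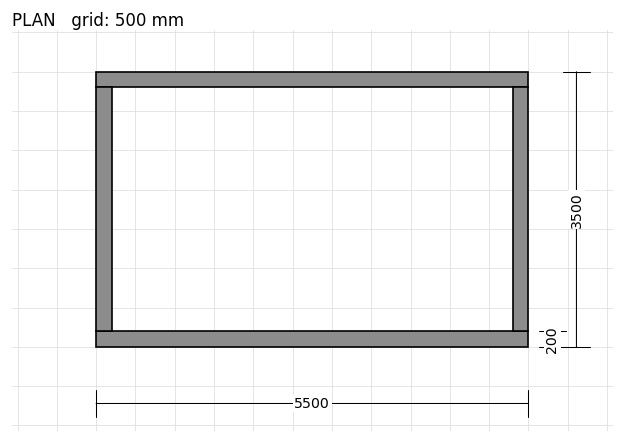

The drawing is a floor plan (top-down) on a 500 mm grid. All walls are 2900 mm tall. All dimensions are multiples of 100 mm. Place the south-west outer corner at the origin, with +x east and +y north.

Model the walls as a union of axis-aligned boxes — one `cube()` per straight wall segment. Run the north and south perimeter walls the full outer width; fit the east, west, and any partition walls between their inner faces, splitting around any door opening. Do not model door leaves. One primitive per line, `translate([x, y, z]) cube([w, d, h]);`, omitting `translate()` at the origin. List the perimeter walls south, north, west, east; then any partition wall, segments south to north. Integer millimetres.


cube([5500, 200, 2900]);
translate([0, 3300, 0]) cube([5500, 200, 2900]);
translate([0, 200, 0]) cube([200, 3100, 2900]);
translate([5300, 200, 0]) cube([200, 3100, 2900]);


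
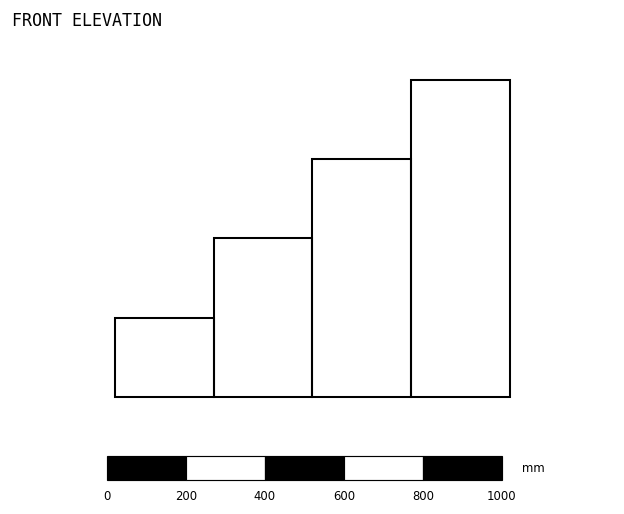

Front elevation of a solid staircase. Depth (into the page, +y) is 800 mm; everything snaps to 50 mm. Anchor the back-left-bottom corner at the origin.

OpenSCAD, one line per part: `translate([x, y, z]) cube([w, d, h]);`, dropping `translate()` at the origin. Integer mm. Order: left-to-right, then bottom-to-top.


cube([250, 800, 200]);
translate([250, 0, 0]) cube([250, 800, 400]);
translate([500, 0, 0]) cube([250, 800, 600]);
translate([750, 0, 0]) cube([250, 800, 800]);


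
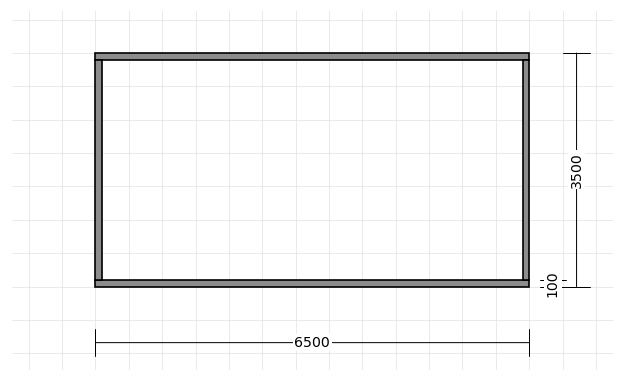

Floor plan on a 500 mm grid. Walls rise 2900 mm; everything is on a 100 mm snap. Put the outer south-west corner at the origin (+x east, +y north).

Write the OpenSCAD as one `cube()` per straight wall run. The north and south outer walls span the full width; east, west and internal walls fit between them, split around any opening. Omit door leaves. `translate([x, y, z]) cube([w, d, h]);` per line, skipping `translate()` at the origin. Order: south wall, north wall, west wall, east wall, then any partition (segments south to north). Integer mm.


cube([6500, 100, 2900]);
translate([0, 3400, 0]) cube([6500, 100, 2900]);
translate([0, 100, 0]) cube([100, 3300, 2900]);
translate([6400, 100, 0]) cube([100, 3300, 2900]);


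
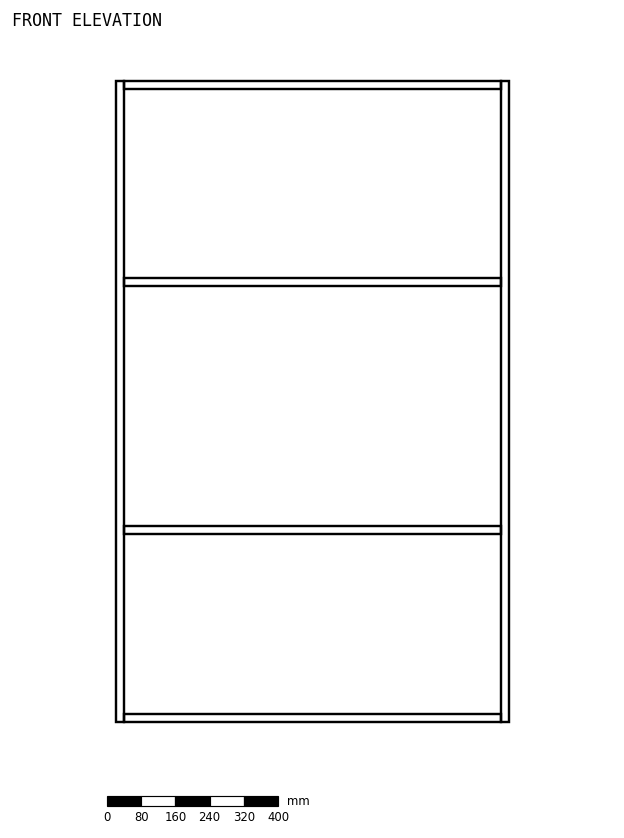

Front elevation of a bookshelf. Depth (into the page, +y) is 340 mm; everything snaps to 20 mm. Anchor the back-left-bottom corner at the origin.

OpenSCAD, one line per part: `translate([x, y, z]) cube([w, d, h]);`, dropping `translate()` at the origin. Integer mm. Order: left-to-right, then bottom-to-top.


cube([20, 340, 1500]);
translate([20, 0, 0]) cube([880, 340, 20]);
translate([20, 0, 440]) cube([880, 340, 20]);
translate([20, 0, 1020]) cube([880, 340, 20]);
translate([20, 0, 1480]) cube([880, 340, 20]);
translate([900, 0, 0]) cube([20, 340, 1500]);


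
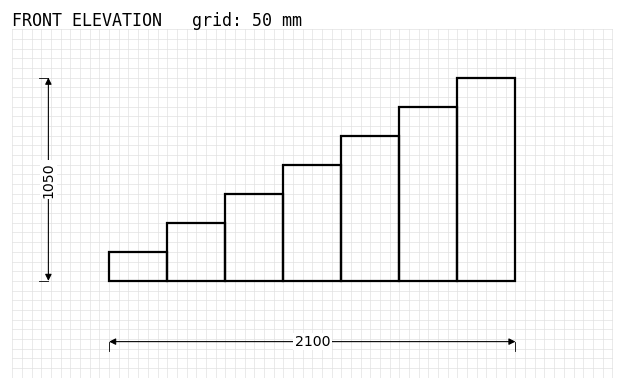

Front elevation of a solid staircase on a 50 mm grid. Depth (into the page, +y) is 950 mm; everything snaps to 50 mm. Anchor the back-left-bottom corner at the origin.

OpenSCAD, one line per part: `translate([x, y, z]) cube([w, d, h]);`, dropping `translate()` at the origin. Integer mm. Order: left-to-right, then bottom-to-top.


cube([300, 950, 150]);
translate([300, 0, 0]) cube([300, 950, 300]);
translate([600, 0, 0]) cube([300, 950, 450]);
translate([900, 0, 0]) cube([300, 950, 600]);
translate([1200, 0, 0]) cube([300, 950, 750]);
translate([1500, 0, 0]) cube([300, 950, 900]);
translate([1800, 0, 0]) cube([300, 950, 1050]);
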